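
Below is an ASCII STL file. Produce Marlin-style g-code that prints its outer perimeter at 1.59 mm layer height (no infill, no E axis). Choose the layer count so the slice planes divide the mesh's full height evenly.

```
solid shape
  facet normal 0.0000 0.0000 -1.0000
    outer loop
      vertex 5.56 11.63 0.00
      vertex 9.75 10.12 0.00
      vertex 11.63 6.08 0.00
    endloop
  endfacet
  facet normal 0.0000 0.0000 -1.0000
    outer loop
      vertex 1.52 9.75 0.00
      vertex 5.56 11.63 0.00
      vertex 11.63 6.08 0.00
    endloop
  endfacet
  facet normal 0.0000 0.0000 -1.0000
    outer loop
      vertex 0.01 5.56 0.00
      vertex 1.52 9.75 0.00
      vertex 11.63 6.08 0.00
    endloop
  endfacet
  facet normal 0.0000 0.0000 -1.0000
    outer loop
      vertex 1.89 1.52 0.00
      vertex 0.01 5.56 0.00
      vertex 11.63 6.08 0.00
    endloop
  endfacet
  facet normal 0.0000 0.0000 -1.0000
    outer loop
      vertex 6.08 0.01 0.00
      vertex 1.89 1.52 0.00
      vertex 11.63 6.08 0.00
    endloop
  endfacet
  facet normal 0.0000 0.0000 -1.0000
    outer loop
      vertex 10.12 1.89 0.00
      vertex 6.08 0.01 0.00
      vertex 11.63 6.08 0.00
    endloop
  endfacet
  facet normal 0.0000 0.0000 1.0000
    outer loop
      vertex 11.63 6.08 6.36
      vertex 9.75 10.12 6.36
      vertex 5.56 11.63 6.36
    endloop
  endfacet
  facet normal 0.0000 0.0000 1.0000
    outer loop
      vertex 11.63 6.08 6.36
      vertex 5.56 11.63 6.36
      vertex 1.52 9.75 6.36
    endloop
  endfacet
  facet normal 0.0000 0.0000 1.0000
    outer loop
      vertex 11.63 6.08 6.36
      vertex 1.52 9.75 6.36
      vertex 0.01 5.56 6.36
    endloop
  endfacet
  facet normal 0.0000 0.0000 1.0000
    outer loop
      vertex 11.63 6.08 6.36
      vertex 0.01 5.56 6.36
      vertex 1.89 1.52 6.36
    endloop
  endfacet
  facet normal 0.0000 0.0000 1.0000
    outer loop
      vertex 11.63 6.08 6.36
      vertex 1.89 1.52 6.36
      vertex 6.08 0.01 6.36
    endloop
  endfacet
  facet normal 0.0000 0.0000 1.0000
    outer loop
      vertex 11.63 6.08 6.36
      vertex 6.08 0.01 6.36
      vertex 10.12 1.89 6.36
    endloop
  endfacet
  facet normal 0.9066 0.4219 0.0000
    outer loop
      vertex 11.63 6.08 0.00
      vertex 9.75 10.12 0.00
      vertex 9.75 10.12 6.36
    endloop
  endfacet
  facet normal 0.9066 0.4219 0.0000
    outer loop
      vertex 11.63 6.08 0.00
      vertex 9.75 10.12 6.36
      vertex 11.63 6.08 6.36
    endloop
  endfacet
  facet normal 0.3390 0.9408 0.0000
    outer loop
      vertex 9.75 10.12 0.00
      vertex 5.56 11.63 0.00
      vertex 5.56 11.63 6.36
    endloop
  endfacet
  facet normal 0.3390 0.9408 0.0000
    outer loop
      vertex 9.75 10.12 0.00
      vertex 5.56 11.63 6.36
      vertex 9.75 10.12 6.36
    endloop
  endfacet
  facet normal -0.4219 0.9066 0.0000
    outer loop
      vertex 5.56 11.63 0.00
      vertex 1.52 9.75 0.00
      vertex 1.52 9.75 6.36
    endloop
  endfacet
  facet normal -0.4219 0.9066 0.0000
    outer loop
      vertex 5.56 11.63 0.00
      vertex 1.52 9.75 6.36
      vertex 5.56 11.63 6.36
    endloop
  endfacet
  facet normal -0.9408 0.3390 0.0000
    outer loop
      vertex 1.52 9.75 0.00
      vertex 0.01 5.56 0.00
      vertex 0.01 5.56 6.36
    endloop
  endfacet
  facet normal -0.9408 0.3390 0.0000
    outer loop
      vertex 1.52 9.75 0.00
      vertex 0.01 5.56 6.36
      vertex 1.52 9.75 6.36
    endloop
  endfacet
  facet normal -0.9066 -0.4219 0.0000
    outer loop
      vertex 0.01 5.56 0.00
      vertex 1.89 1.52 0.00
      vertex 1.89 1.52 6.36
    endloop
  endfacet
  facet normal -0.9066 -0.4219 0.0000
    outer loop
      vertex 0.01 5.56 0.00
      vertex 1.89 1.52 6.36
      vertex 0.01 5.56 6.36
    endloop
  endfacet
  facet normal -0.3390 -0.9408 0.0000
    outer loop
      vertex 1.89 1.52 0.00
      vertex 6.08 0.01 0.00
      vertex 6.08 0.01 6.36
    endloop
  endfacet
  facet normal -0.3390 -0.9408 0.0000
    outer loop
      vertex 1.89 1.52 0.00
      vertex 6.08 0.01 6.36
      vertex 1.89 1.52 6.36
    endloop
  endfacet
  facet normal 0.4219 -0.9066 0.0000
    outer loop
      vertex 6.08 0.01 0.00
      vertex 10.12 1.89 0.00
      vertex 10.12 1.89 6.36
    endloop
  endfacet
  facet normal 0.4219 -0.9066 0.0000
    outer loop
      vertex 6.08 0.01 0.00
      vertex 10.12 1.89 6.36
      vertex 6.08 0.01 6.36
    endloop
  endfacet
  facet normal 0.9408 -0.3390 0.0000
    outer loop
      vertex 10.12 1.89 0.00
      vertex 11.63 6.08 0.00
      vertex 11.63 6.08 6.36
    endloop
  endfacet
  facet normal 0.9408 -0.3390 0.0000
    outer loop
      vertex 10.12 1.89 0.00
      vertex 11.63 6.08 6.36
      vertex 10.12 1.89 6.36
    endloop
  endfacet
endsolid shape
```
; perimeter-only toolpath
G21 ; units = mm
G90 ; absolute positioning
G28 ; home
; layer 1
G0 Z1.59
G0 X11.63 Y6.08
G1 X9.75 Y10.12
G1 X5.56 Y11.63
G1 X1.52 Y9.75
G1 X0.01 Y5.56
G1 X1.89 Y1.52
G1 X6.08 Y0.01
G1 X10.12 Y1.89
G1 X11.63 Y6.08
; layer 2
G0 Z3.18
G0 X11.63 Y6.08
G1 X9.75 Y10.12
G1 X5.56 Y11.63
G1 X1.52 Y9.75
G1 X0.01 Y5.56
G1 X1.89 Y1.52
G1 X6.08 Y0.01
G1 X10.12 Y1.89
G1 X11.63 Y6.08
; layer 3
G0 Z4.77
G0 X11.63 Y6.08
G1 X9.75 Y10.12
G1 X5.56 Y11.63
G1 X1.52 Y9.75
G1 X0.01 Y5.56
G1 X1.89 Y1.52
G1 X6.08 Y0.01
G1 X10.12 Y1.89
G1 X11.63 Y6.08
; layer 4
G0 Z6.36
G0 X11.63 Y6.08
G1 X9.75 Y10.12
G1 X5.56 Y11.63
G1 X1.52 Y9.75
G1 X0.01 Y5.56
G1 X1.89 Y1.52
G1 X6.08 Y0.01
G1 X10.12 Y1.89
G1 X11.63 Y6.08
M2 ; end

The solid is a regular 8-sided prism (a cylinder approximated with 8 flat sides), circumscribed radius ≈ 5.82 mm, height ≈ 6.36 mm. Slicing at Δz = 1.59 mm — 4 equal slices spanning the solid's height, so layer i sits at z = i·h/4 — gives 4 non-empty perimeters. Each is a 8-segment closed polygon; G0 lifts to the layer z and rapids to the start vertex, then G1 traces the edges.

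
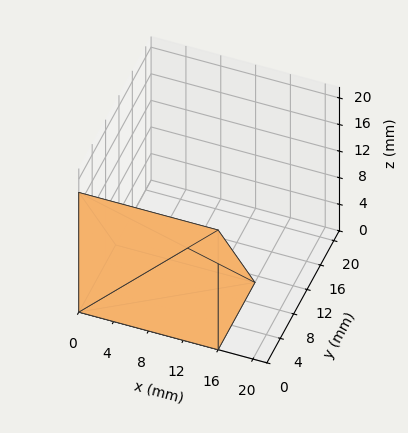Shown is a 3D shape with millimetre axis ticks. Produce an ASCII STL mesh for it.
Reading the render: the shape is a wedge (ramp): 16 × 11 mm base, rising to 18 mm along the y=0 edge and sloping linearly to z=0 at y=11 (dimensions read to the nearest mm from the axis ticks). For the STL, each face is triangulated and given an outward normal.

solid part
  facet normal 0.0000 0.0000 -1.0000
    outer loop
      vertex 16.00 11.00 0.00
      vertex 16.00 0.00 0.00
      vertex 0.00 0.00 0.00
    endloop
  endfacet
  facet normal 0.0000 0.0000 -1.0000
    outer loop
      vertex 0.00 11.00 0.00
      vertex 16.00 11.00 0.00
      vertex 0.00 0.00 0.00
    endloop
  endfacet
  facet normal 0.0000 -1.0000 0.0000
    outer loop
      vertex 0.00 0.00 0.00
      vertex 16.00 0.00 0.00
      vertex 16.00 0.00 18.00
    endloop
  endfacet
  facet normal 0.0000 -1.0000 0.0000
    outer loop
      vertex 0.00 0.00 0.00
      vertex 16.00 0.00 18.00
      vertex 0.00 0.00 18.00
    endloop
  endfacet
  facet normal 0.0000 0.8533 0.5215
    outer loop
      vertex 0.00 0.00 18.00
      vertex 16.00 0.00 18.00
      vertex 16.00 11.00 0.00
    endloop
  endfacet
  facet normal 0.0000 0.8533 0.5215
    outer loop
      vertex 0.00 0.00 18.00
      vertex 16.00 11.00 0.00
      vertex 0.00 11.00 0.00
    endloop
  endfacet
  facet normal -1.0000 0.0000 0.0000
    outer loop
      vertex 0.00 0.00 18.00
      vertex 0.00 11.00 0.00
      vertex 0.00 0.00 0.00
    endloop
  endfacet
  facet normal 1.0000 0.0000 0.0000
    outer loop
      vertex 16.00 0.00 0.00
      vertex 16.00 11.00 0.00
      vertex 16.00 0.00 18.00
    endloop
  endfacet
endsolid part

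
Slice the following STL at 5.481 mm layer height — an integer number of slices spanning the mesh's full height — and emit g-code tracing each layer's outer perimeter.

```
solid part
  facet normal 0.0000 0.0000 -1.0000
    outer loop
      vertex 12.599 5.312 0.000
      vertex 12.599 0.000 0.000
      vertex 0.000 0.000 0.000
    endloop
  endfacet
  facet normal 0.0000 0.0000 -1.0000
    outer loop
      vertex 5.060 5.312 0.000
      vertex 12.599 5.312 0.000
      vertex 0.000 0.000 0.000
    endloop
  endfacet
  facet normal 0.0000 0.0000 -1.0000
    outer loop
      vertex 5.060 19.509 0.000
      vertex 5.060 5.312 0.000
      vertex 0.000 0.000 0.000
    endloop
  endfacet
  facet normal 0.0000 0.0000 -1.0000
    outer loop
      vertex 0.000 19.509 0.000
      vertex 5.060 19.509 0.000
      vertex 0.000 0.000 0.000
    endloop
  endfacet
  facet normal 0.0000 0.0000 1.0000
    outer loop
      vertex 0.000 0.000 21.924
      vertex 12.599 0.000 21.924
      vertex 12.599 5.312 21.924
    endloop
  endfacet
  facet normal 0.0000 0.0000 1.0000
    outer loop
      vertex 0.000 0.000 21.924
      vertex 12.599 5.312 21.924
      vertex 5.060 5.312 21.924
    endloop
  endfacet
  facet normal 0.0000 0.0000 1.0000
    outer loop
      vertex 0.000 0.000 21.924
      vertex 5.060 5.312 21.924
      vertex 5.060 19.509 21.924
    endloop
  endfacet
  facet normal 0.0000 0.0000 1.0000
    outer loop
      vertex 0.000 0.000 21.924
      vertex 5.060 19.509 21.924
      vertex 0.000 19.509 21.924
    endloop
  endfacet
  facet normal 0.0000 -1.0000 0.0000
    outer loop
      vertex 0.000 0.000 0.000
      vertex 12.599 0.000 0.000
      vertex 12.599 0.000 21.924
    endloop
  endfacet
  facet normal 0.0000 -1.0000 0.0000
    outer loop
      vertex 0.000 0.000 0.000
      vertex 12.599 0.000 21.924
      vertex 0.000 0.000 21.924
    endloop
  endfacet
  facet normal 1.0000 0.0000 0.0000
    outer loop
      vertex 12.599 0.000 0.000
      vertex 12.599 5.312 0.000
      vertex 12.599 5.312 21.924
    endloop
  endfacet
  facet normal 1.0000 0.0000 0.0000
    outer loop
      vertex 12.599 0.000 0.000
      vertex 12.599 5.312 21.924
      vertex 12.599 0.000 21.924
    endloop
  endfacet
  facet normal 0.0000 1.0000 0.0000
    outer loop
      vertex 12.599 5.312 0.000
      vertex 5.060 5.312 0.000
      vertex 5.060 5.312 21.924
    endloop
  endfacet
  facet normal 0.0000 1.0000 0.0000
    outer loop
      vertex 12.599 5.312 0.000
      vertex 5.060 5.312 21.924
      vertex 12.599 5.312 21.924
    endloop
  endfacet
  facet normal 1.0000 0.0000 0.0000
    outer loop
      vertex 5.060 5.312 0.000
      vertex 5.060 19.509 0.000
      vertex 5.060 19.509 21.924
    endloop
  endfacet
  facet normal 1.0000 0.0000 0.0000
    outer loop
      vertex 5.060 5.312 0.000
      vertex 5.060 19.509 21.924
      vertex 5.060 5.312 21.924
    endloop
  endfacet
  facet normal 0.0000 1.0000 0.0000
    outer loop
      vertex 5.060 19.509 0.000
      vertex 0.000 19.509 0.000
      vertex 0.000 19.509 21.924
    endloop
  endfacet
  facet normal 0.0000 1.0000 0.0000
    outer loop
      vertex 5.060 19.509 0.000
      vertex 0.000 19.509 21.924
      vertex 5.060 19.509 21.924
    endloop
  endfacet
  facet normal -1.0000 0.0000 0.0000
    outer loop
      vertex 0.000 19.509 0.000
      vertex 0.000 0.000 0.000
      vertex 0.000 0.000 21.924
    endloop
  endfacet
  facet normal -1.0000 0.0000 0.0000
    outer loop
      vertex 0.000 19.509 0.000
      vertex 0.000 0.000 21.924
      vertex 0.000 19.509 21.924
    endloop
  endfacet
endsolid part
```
; perimeter-only toolpath
G21 ; units = mm
G90 ; absolute positioning
G28 ; home
; layer 1
G0 Z5.481
G0 X0.000 Y0.000
G1 X12.599 Y0.000
G1 X12.599 Y5.312
G1 X5.060 Y5.312
G1 X5.060 Y19.509
G1 X0.000 Y19.509
G1 X0.000 Y0.000
; layer 2
G0 Z10.962
G0 X0.000 Y0.000
G1 X12.599 Y0.000
G1 X12.599 Y5.312
G1 X5.060 Y5.312
G1 X5.060 Y19.509
G1 X0.000 Y19.509
G1 X0.000 Y0.000
; layer 3
G0 Z16.443
G0 X0.000 Y0.000
G1 X12.599 Y0.000
G1 X12.599 Y5.312
G1 X5.060 Y5.312
G1 X5.060 Y19.509
G1 X0.000 Y19.509
G1 X0.000 Y0.000
; layer 4
G0 Z21.924
G0 X0.000 Y0.000
G1 X12.599 Y0.000
G1 X12.599 Y5.312
G1 X5.060 Y5.312
G1 X5.060 Y19.509
G1 X0.000 Y19.509
G1 X0.000 Y0.000
M2 ; end

The solid is an L-shaped prism: outer 12.6 × 19.5 mm, arm thicknesses ≈ 5.31 mm (horizontal) and 5.06 mm (vertical), extruded 21.9 mm in z. Slicing at Δz = 5.481 mm — 4 equal slices spanning the solid's height, so layer i sits at z = i·h/4 — gives 4 non-empty perimeters. Each is a 6-segment closed polygon; G0 lifts to the layer z and rapids to the start vertex, then G1 traces the edges.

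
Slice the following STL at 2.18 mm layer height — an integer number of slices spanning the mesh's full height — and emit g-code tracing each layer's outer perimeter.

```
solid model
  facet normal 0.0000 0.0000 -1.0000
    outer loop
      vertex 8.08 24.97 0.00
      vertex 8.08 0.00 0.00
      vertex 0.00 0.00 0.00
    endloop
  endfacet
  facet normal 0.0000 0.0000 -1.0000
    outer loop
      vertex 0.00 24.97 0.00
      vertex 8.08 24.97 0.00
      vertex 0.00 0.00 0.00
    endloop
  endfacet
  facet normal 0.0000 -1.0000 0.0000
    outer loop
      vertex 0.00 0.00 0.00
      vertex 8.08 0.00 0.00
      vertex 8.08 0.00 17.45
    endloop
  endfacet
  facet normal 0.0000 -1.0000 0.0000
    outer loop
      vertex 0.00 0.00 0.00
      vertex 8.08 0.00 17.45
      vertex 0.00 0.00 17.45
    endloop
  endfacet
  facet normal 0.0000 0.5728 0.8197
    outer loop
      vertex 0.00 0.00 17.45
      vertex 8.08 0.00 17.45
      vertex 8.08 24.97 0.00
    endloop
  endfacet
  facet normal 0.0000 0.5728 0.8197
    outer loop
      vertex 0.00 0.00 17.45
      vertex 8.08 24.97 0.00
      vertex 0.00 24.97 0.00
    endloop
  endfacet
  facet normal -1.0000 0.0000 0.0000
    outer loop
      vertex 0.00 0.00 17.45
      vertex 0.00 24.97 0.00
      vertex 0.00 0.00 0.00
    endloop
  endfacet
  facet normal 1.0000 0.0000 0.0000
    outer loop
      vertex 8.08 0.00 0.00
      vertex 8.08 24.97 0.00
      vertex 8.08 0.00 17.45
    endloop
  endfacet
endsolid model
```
; perimeter-only toolpath
G21 ; units = mm
G90 ; absolute positioning
G28 ; home
; layer 1
G0 Z2.18
G0 X0.00 Y0.00
G1 X8.08 Y0.00
G1 X8.08 Y21.85
G1 X0.00 Y21.85
G1 X0.00 Y0.00
; layer 2
G0 Z4.36
G0 X0.00 Y0.00
G1 X8.08 Y0.00
G1 X8.08 Y18.73
G1 X0.00 Y18.73
G1 X0.00 Y0.00
; layer 3
G0 Z6.54
G0 X0.00 Y0.00
G1 X8.08 Y0.00
G1 X8.08 Y15.61
G1 X0.00 Y15.61
G1 X0.00 Y0.00
; layer 4
G0 Z8.72
G0 X0.00 Y0.00
G1 X8.08 Y0.00
G1 X8.08 Y12.48
G1 X0.00 Y12.48
G1 X0.00 Y0.00
; layer 5
G0 Z10.91
G0 X0.00 Y0.00
G1 X8.08 Y0.00
G1 X8.08 Y9.36
G1 X0.00 Y9.36
G1 X0.00 Y0.00
; layer 6
G0 Z13.09
G0 X0.00 Y0.00
G1 X8.08 Y0.00
G1 X8.08 Y6.24
G1 X0.00 Y6.24
G1 X0.00 Y0.00
; layer 7
G0 Z15.27
G0 X0.00 Y0.00
G1 X8.08 Y0.00
G1 X8.08 Y3.12
G1 X0.00 Y3.12
G1 X0.00 Y0.00
M2 ; end

The solid is a wedge (ramp): 8.08 × 25 mm base, rising to 17.4 mm along the y=0 edge and sloping linearly to z=0 at y=25. Slicing at Δz = 2.18 mm — 8 equal slices spanning the solid's height, so layer i sits at z = i·h/8 — gives 7 non-empty perimeters. Each is a 4-segment closed polygon; G0 lifts to the layer z and rapids to the start vertex, then G1 traces the edges. The cross-section shrinks linearly with z (the slice at the apex is degenerate and omitted).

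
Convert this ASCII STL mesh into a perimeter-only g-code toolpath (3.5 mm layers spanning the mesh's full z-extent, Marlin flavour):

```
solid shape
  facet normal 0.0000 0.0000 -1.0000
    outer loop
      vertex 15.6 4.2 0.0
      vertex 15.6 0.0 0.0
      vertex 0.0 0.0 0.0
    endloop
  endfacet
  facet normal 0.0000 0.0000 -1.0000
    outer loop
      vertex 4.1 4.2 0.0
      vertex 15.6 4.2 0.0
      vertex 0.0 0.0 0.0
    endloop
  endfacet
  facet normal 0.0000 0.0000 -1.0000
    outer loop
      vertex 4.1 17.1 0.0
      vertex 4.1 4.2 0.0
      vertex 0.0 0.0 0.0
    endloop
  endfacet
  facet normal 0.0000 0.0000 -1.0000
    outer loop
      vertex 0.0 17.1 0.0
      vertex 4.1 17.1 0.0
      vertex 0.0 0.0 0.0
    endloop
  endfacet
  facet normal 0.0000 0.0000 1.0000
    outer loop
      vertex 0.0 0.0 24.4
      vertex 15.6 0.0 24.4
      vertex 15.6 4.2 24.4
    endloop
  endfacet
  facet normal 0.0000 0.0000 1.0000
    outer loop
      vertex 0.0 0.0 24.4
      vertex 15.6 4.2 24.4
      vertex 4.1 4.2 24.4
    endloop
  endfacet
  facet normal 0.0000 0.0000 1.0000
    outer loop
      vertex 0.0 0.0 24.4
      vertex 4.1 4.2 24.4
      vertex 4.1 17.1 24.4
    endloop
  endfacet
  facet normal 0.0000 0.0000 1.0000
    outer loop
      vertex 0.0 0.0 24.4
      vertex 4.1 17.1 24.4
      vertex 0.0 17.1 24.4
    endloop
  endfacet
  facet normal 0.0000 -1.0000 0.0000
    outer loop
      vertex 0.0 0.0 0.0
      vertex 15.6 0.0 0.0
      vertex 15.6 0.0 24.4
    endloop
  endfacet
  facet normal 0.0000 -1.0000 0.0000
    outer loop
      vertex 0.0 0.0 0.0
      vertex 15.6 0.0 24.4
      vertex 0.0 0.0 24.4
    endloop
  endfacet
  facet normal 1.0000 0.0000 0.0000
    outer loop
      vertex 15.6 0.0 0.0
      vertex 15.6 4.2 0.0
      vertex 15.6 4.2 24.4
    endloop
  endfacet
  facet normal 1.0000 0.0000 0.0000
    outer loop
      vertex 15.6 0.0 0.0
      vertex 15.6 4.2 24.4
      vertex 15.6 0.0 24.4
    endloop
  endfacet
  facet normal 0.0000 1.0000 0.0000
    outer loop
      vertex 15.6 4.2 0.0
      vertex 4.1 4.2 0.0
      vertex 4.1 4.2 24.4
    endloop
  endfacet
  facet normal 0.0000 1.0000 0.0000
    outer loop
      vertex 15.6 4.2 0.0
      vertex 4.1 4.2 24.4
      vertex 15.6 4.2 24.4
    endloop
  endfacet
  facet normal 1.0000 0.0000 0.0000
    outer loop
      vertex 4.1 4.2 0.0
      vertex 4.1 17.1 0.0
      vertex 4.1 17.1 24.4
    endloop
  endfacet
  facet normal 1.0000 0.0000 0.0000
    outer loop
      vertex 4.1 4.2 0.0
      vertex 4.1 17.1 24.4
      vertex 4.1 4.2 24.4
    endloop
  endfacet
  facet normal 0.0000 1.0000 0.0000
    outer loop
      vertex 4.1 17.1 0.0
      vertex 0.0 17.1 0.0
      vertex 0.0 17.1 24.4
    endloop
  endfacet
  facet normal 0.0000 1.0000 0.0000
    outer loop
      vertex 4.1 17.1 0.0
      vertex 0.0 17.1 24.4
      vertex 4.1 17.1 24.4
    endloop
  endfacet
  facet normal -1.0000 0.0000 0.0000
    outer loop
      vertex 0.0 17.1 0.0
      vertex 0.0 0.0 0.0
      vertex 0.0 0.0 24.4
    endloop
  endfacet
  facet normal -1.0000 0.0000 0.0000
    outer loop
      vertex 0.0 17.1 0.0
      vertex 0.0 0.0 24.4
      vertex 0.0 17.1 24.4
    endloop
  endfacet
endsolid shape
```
; perimeter-only toolpath
G21 ; units = mm
G90 ; absolute positioning
G28 ; home
; layer 1
G0 Z3.5
G0 X0.0 Y0.0
G1 X15.6 Y0.0
G1 X15.6 Y4.2
G1 X4.1 Y4.2
G1 X4.1 Y17.1
G1 X0.0 Y17.1
G1 X0.0 Y0.0
; layer 2
G0 Z7.0
G0 X0.0 Y0.0
G1 X15.6 Y0.0
G1 X15.6 Y4.2
G1 X4.1 Y4.2
G1 X4.1 Y17.1
G1 X0.0 Y17.1
G1 X0.0 Y0.0
; layer 3
G0 Z10.5
G0 X0.0 Y0.0
G1 X15.6 Y0.0
G1 X15.6 Y4.2
G1 X4.1 Y4.2
G1 X4.1 Y17.1
G1 X0.0 Y17.1
G1 X0.0 Y0.0
; layer 4
G0 Z13.9
G0 X0.0 Y0.0
G1 X15.6 Y0.0
G1 X15.6 Y4.2
G1 X4.1 Y4.2
G1 X4.1 Y17.1
G1 X0.0 Y17.1
G1 X0.0 Y0.0
; layer 5
G0 Z17.4
G0 X0.0 Y0.0
G1 X15.6 Y0.0
G1 X15.6 Y4.2
G1 X4.1 Y4.2
G1 X4.1 Y17.1
G1 X0.0 Y17.1
G1 X0.0 Y0.0
; layer 6
G0 Z20.9
G0 X0.0 Y0.0
G1 X15.6 Y0.0
G1 X15.6 Y4.2
G1 X4.1 Y4.2
G1 X4.1 Y17.1
G1 X0.0 Y17.1
G1 X0.0 Y0.0
; layer 7
G0 Z24.4
G0 X0.0 Y0.0
G1 X15.6 Y0.0
G1 X15.6 Y4.2
G1 X4.1 Y4.2
G1 X4.1 Y17.1
G1 X0.0 Y17.1
G1 X0.0 Y0.0
M2 ; end

The solid is an L-shaped prism: outer 15.6 × 17.1 mm, arm thicknesses ≈ 4.2 mm (horizontal) and 4.1 mm (vertical), extruded 24.4 mm in z. Slicing at Δz = 3.5 mm — 7 equal slices spanning the solid's height, so layer i sits at z = i·h/7 — gives 7 non-empty perimeters. Each is a 6-segment closed polygon; G0 lifts to the layer z and rapids to the start vertex, then G1 traces the edges.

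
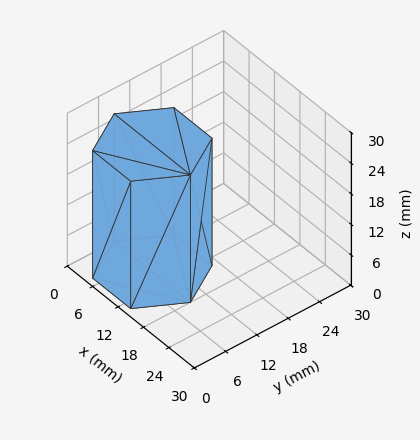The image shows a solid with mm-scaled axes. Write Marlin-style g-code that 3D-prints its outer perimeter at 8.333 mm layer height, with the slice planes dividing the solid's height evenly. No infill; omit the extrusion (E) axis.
Reading the render: the shape is a regular 6-sided prism (a cylinder approximated with 6 flat sides), circumscribed radius ≈ 9 mm, height ≈ 25 mm (dimensions read to the nearest mm from the axis ticks). For the g-code, the solid's height is divided into equal slices at the stated Δz and each level perimeter traced with G1 moves after a G0 lift.

; perimeter-only toolpath
G21 ; units = mm
G90 ; absolute positioning
G28 ; home
; layer 1
G0 Z8.333
G0 X18.000 Y9.000
G1 X13.500 Y16.794
G1 X4.500 Y16.794
G1 X0.000 Y9.000
G1 X4.500 Y1.206
G1 X13.500 Y1.206
G1 X18.000 Y9.000
; layer 2
G0 Z16.667
G0 X18.000 Y9.000
G1 X13.500 Y16.794
G1 X4.500 Y16.794
G1 X0.000 Y9.000
G1 X4.500 Y1.206
G1 X13.500 Y1.206
G1 X18.000 Y9.000
; layer 3
G0 Z25.000
G0 X18.000 Y9.000
G1 X13.500 Y16.794
G1 X4.500 Y16.794
G1 X0.000 Y9.000
G1 X4.500 Y1.206
G1 X13.500 Y1.206
G1 X18.000 Y9.000
M2 ; end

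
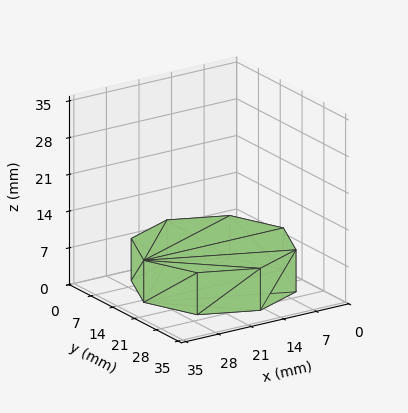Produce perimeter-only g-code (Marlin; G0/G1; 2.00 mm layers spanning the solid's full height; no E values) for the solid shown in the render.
Reading the render: the shape is a regular 8-sided prism (a cylinder approximated with 8 flat sides), circumscribed radius ≈ 15 mm, height ≈ 8 mm (dimensions read to the nearest mm from the axis ticks). For the g-code, the solid's height is divided into equal slices at the stated Δz and each level perimeter traced with G1 moves after a G0 lift.

; perimeter-only toolpath
G21 ; units = mm
G90 ; absolute positioning
G28 ; home
; layer 1
G0 Z2.00
G0 X30.00 Y15.00
G1 X25.61 Y25.61
G1 X15.00 Y30.00
G1 X4.39 Y25.61
G1 X0.00 Y15.00
G1 X4.39 Y4.39
G1 X15.00 Y0.00
G1 X25.61 Y4.39
G1 X30.00 Y15.00
; layer 2
G0 Z4.00
G0 X30.00 Y15.00
G1 X25.61 Y25.61
G1 X15.00 Y30.00
G1 X4.39 Y25.61
G1 X0.00 Y15.00
G1 X4.39 Y4.39
G1 X15.00 Y0.00
G1 X25.61 Y4.39
G1 X30.00 Y15.00
; layer 3
G0 Z6.00
G0 X30.00 Y15.00
G1 X25.61 Y25.61
G1 X15.00 Y30.00
G1 X4.39 Y25.61
G1 X0.00 Y15.00
G1 X4.39 Y4.39
G1 X15.00 Y0.00
G1 X25.61 Y4.39
G1 X30.00 Y15.00
; layer 4
G0 Z8.00
G0 X30.00 Y15.00
G1 X25.61 Y25.61
G1 X15.00 Y30.00
G1 X4.39 Y25.61
G1 X0.00 Y15.00
G1 X4.39 Y4.39
G1 X15.00 Y0.00
G1 X25.61 Y4.39
G1 X30.00 Y15.00
M2 ; end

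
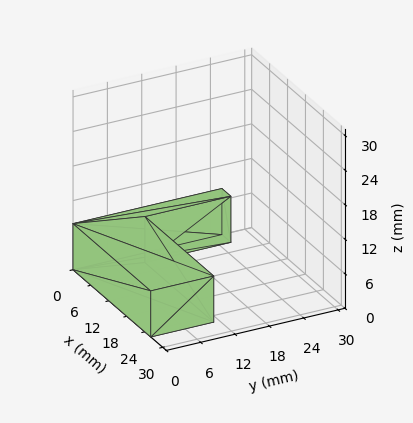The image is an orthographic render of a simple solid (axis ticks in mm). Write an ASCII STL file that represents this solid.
Reading the render: the shape is an L-shaped prism: outer 26 × 26 mm, arm thicknesses ≈ 11 mm (horizontal) and 3 mm (vertical), extruded 8 mm in z (dimensions read to the nearest mm from the axis ticks). For the STL, each face is triangulated and given an outward normal.

solid part
  facet normal 0.0000 0.0000 -1.0000
    outer loop
      vertex 26.0 11.0 0.0
      vertex 26.0 0.0 0.0
      vertex 0.0 0.0 0.0
    endloop
  endfacet
  facet normal 0.0000 0.0000 -1.0000
    outer loop
      vertex 3.0 11.0 0.0
      vertex 26.0 11.0 0.0
      vertex 0.0 0.0 0.0
    endloop
  endfacet
  facet normal 0.0000 0.0000 -1.0000
    outer loop
      vertex 3.0 26.0 0.0
      vertex 3.0 11.0 0.0
      vertex 0.0 0.0 0.0
    endloop
  endfacet
  facet normal 0.0000 0.0000 -1.0000
    outer loop
      vertex 0.0 26.0 0.0
      vertex 3.0 26.0 0.0
      vertex 0.0 0.0 0.0
    endloop
  endfacet
  facet normal 0.0000 0.0000 1.0000
    outer loop
      vertex 0.0 0.0 8.0
      vertex 26.0 0.0 8.0
      vertex 26.0 11.0 8.0
    endloop
  endfacet
  facet normal 0.0000 0.0000 1.0000
    outer loop
      vertex 0.0 0.0 8.0
      vertex 26.0 11.0 8.0
      vertex 3.0 11.0 8.0
    endloop
  endfacet
  facet normal 0.0000 0.0000 1.0000
    outer loop
      vertex 0.0 0.0 8.0
      vertex 3.0 11.0 8.0
      vertex 3.0 26.0 8.0
    endloop
  endfacet
  facet normal 0.0000 0.0000 1.0000
    outer loop
      vertex 0.0 0.0 8.0
      vertex 3.0 26.0 8.0
      vertex 0.0 26.0 8.0
    endloop
  endfacet
  facet normal 0.0000 -1.0000 0.0000
    outer loop
      vertex 0.0 0.0 0.0
      vertex 26.0 0.0 0.0
      vertex 26.0 0.0 8.0
    endloop
  endfacet
  facet normal 0.0000 -1.0000 0.0000
    outer loop
      vertex 0.0 0.0 0.0
      vertex 26.0 0.0 8.0
      vertex 0.0 0.0 8.0
    endloop
  endfacet
  facet normal 1.0000 0.0000 0.0000
    outer loop
      vertex 26.0 0.0 0.0
      vertex 26.0 11.0 0.0
      vertex 26.0 11.0 8.0
    endloop
  endfacet
  facet normal 1.0000 0.0000 0.0000
    outer loop
      vertex 26.0 0.0 0.0
      vertex 26.0 11.0 8.0
      vertex 26.0 0.0 8.0
    endloop
  endfacet
  facet normal 0.0000 1.0000 0.0000
    outer loop
      vertex 26.0 11.0 0.0
      vertex 3.0 11.0 0.0
      vertex 3.0 11.0 8.0
    endloop
  endfacet
  facet normal 0.0000 1.0000 0.0000
    outer loop
      vertex 26.0 11.0 0.0
      vertex 3.0 11.0 8.0
      vertex 26.0 11.0 8.0
    endloop
  endfacet
  facet normal 1.0000 0.0000 0.0000
    outer loop
      vertex 3.0 11.0 0.0
      vertex 3.0 26.0 0.0
      vertex 3.0 26.0 8.0
    endloop
  endfacet
  facet normal 1.0000 0.0000 0.0000
    outer loop
      vertex 3.0 11.0 0.0
      vertex 3.0 26.0 8.0
      vertex 3.0 11.0 8.0
    endloop
  endfacet
  facet normal 0.0000 1.0000 0.0000
    outer loop
      vertex 3.0 26.0 0.0
      vertex 0.0 26.0 0.0
      vertex 0.0 26.0 8.0
    endloop
  endfacet
  facet normal 0.0000 1.0000 0.0000
    outer loop
      vertex 3.0 26.0 0.0
      vertex 0.0 26.0 8.0
      vertex 3.0 26.0 8.0
    endloop
  endfacet
  facet normal -1.0000 0.0000 0.0000
    outer loop
      vertex 0.0 26.0 0.0
      vertex 0.0 0.0 0.0
      vertex 0.0 0.0 8.0
    endloop
  endfacet
  facet normal -1.0000 0.0000 0.0000
    outer loop
      vertex 0.0 26.0 0.0
      vertex 0.0 0.0 8.0
      vertex 0.0 26.0 8.0
    endloop
  endfacet
endsolid part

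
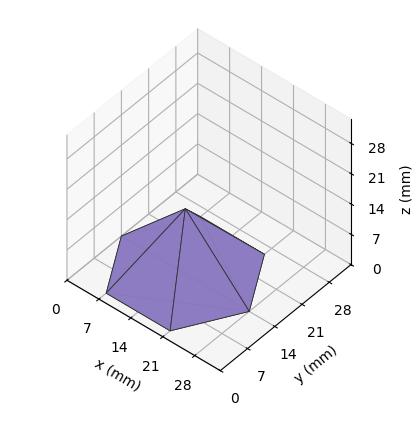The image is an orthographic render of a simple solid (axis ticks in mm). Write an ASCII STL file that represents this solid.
Reading the render: the shape is a regular 6-sided pyramid, base circumscribed radius ≈ 14 mm, apex at z ≈ 15 mm (dimensions read to the nearest mm from the axis ticks). For the STL, each face is triangulated and given an outward normal.

solid part
  facet normal 0.0000 0.0000 -1.0000
    outer loop
      vertex 7.00 26.12 0.00
      vertex 21.00 26.12 0.00
      vertex 28.00 14.00 0.00
    endloop
  endfacet
  facet normal 0.0000 0.0000 -1.0000
    outer loop
      vertex 0.00 14.00 0.00
      vertex 7.00 26.12 0.00
      vertex 28.00 14.00 0.00
    endloop
  endfacet
  facet normal 0.0000 0.0000 -1.0000
    outer loop
      vertex 7.00 1.88 0.00
      vertex 0.00 14.00 0.00
      vertex 28.00 14.00 0.00
    endloop
  endfacet
  facet normal 0.0000 0.0000 -1.0000
    outer loop
      vertex 21.00 1.88 0.00
      vertex 7.00 1.88 0.00
      vertex 28.00 14.00 0.00
    endloop
  endfacet
  facet normal 0.6735 0.3890 0.6286
    outer loop
      vertex 28.00 14.00 0.00
      vertex 21.00 26.12 0.00
      vertex 14.00 14.00 15.00
    endloop
  endfacet
  facet normal 0.0000 0.7778 0.6285
    outer loop
      vertex 21.00 26.12 0.00
      vertex 7.00 26.12 0.00
      vertex 14.00 14.00 15.00
    endloop
  endfacet
  facet normal -0.6735 0.3890 0.6286
    outer loop
      vertex 7.00 26.12 0.00
      vertex 0.00 14.00 0.00
      vertex 14.00 14.00 15.00
    endloop
  endfacet
  facet normal -0.6735 -0.3890 0.6286
    outer loop
      vertex 0.00 14.00 0.00
      vertex 7.00 1.88 0.00
      vertex 14.00 14.00 15.00
    endloop
  endfacet
  facet normal 0.0000 -0.7778 0.6285
    outer loop
      vertex 7.00 1.88 0.00
      vertex 21.00 1.88 0.00
      vertex 14.00 14.00 15.00
    endloop
  endfacet
  facet normal 0.6735 -0.3890 0.6286
    outer loop
      vertex 21.00 1.88 0.00
      vertex 28.00 14.00 0.00
      vertex 14.00 14.00 15.00
    endloop
  endfacet
endsolid part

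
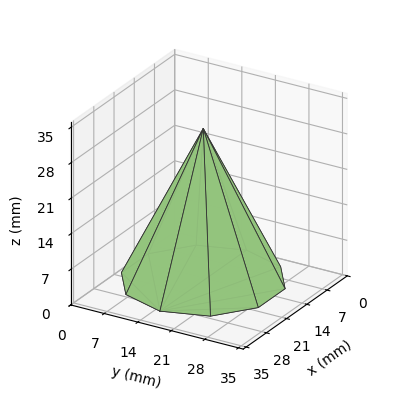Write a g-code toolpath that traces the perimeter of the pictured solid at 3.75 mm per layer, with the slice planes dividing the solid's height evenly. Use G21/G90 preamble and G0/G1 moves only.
Reading the render: the shape is a regular 10-sided pyramid, base circumscribed radius ≈ 15 mm, apex at z ≈ 30 mm (dimensions read to the nearest mm from the axis ticks). For the g-code, the solid's height is divided into equal slices at the stated Δz and each level perimeter traced with G1 moves after a G0 lift.

; perimeter-only toolpath
G21 ; units = mm
G90 ; absolute positioning
G28 ; home
; layer 1
G0 Z3.75
G0 X28.12 Y15.00
G1 X25.62 Y22.72
G1 X19.06 Y27.49
G1 X10.94 Y27.49
G1 X4.38 Y22.72
G1 X1.88 Y15.00
G1 X4.38 Y7.28
G1 X10.94 Y2.51
G1 X19.06 Y2.51
G1 X25.62 Y7.28
G1 X28.12 Y15.00
; layer 2
G0 Z7.50
G0 X26.25 Y15.00
G1 X24.11 Y21.62
G1 X18.48 Y25.70
G1 X11.52 Y25.70
G1 X5.89 Y21.62
G1 X3.75 Y15.00
G1 X5.89 Y8.38
G1 X11.52 Y4.30
G1 X18.48 Y4.30
G1 X24.11 Y8.38
G1 X26.25 Y15.00
; layer 3
G0 Z11.25
G0 X24.38 Y15.00
G1 X22.59 Y20.51
G1 X17.90 Y23.92
G1 X12.10 Y23.92
G1 X7.41 Y20.51
G1 X5.62 Y15.00
G1 X7.41 Y9.49
G1 X12.10 Y6.08
G1 X17.90 Y6.08
G1 X22.59 Y9.49
G1 X24.38 Y15.00
; layer 4
G0 Z15.00
G0 X22.50 Y15.00
G1 X21.07 Y19.41
G1 X17.32 Y22.13
G1 X12.68 Y22.13
G1 X8.93 Y19.41
G1 X7.50 Y15.00
G1 X8.93 Y10.59
G1 X12.68 Y7.87
G1 X17.32 Y7.87
G1 X21.07 Y10.59
G1 X22.50 Y15.00
; layer 5
G0 Z18.75
G0 X20.62 Y15.00
G1 X19.55 Y18.31
G1 X16.74 Y20.35
G1 X13.26 Y20.35
G1 X10.45 Y18.31
G1 X9.38 Y15.00
G1 X10.45 Y11.69
G1 X13.26 Y9.65
G1 X16.74 Y9.65
G1 X19.55 Y11.69
G1 X20.62 Y15.00
; layer 6
G0 Z22.50
G0 X18.75 Y15.00
G1 X18.04 Y17.20
G1 X16.16 Y18.57
G1 X13.84 Y18.57
G1 X11.96 Y17.20
G1 X11.25 Y15.00
G1 X11.96 Y12.79
G1 X13.84 Y11.43
G1 X16.16 Y11.43
G1 X18.04 Y12.79
G1 X18.75 Y15.00
; layer 7
G0 Z26.25
G0 X16.88 Y15.00
G1 X16.52 Y16.10
G1 X15.58 Y16.78
G1 X14.42 Y16.78
G1 X13.48 Y16.10
G1 X13.12 Y15.00
G1 X13.48 Y13.90
G1 X14.42 Y13.22
G1 X15.58 Y13.22
G1 X16.52 Y13.90
G1 X16.88 Y15.00
M2 ; end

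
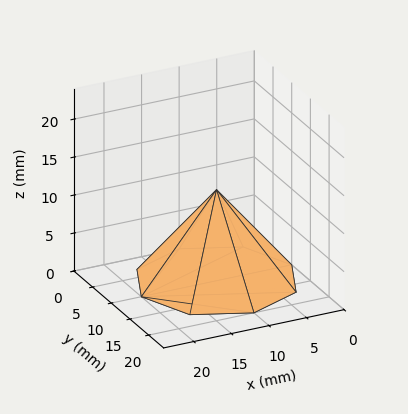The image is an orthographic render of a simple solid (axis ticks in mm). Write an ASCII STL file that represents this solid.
Reading the render: the shape is a regular 8-sided pyramid, base circumscribed radius ≈ 10 mm, apex at z ≈ 12 mm (dimensions read to the nearest mm from the axis ticks). For the STL, each face is triangulated and given an outward normal.

solid part
  facet normal 0.0000 0.0000 -1.0000
    outer loop
      vertex 10.00 20.00 0.00
      vertex 17.07 17.07 0.00
      vertex 20.00 10.00 0.00
    endloop
  endfacet
  facet normal 0.0000 0.0000 -1.0000
    outer loop
      vertex 2.93 17.07 0.00
      vertex 10.00 20.00 0.00
      vertex 20.00 10.00 0.00
    endloop
  endfacet
  facet normal 0.0000 0.0000 -1.0000
    outer loop
      vertex 0.00 10.00 0.00
      vertex 2.93 17.07 0.00
      vertex 20.00 10.00 0.00
    endloop
  endfacet
  facet normal 0.0000 0.0000 -1.0000
    outer loop
      vertex 2.93 2.93 0.00
      vertex 0.00 10.00 0.00
      vertex 20.00 10.00 0.00
    endloop
  endfacet
  facet normal 0.0000 0.0000 -1.0000
    outer loop
      vertex 10.00 0.00 0.00
      vertex 2.93 2.93 0.00
      vertex 20.00 10.00 0.00
    endloop
  endfacet
  facet normal 0.0000 0.0000 -1.0000
    outer loop
      vertex 17.07 2.93 0.00
      vertex 10.00 0.00 0.00
      vertex 20.00 10.00 0.00
    endloop
  endfacet
  facet normal 0.7320 0.3034 0.6100
    outer loop
      vertex 20.00 10.00 0.00
      vertex 17.07 17.07 0.00
      vertex 10.00 10.00 12.00
    endloop
  endfacet
  facet normal 0.3034 0.7320 0.6100
    outer loop
      vertex 17.07 17.07 0.00
      vertex 10.00 20.00 0.00
      vertex 10.00 10.00 12.00
    endloop
  endfacet
  facet normal -0.3034 0.7320 0.6100
    outer loop
      vertex 10.00 20.00 0.00
      vertex 2.93 17.07 0.00
      vertex 10.00 10.00 12.00
    endloop
  endfacet
  facet normal -0.7320 0.3034 0.6100
    outer loop
      vertex 2.93 17.07 0.00
      vertex 0.00 10.00 0.00
      vertex 10.00 10.00 12.00
    endloop
  endfacet
  facet normal -0.7320 -0.3034 0.6100
    outer loop
      vertex 0.00 10.00 0.00
      vertex 2.93 2.93 0.00
      vertex 10.00 10.00 12.00
    endloop
  endfacet
  facet normal -0.3034 -0.7320 0.6100
    outer loop
      vertex 2.93 2.93 0.00
      vertex 10.00 0.00 0.00
      vertex 10.00 10.00 12.00
    endloop
  endfacet
  facet normal 0.3034 -0.7320 0.6100
    outer loop
      vertex 10.00 0.00 0.00
      vertex 17.07 2.93 0.00
      vertex 10.00 10.00 12.00
    endloop
  endfacet
  facet normal 0.7320 -0.3034 0.6100
    outer loop
      vertex 17.07 2.93 0.00
      vertex 20.00 10.00 0.00
      vertex 10.00 10.00 12.00
    endloop
  endfacet
endsolid part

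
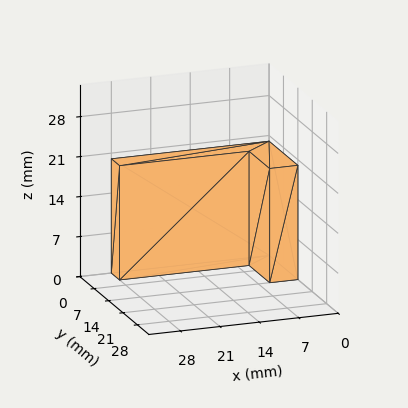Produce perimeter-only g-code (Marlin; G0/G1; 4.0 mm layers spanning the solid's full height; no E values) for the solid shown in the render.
Reading the render: the shape is an L-shaped prism: outer 28 × 14 mm, arm thicknesses ≈ 4 mm (horizontal) and 5 mm (vertical), extruded 20 mm in z (dimensions read to the nearest mm from the axis ticks). For the g-code, the solid's height is divided into equal slices at the stated Δz and each level perimeter traced with G1 moves after a G0 lift.

; perimeter-only toolpath
G21 ; units = mm
G90 ; absolute positioning
G28 ; home
; layer 1
G0 Z4.0
G0 X0.0 Y0.0
G1 X28.0 Y0.0
G1 X28.0 Y4.0
G1 X5.0 Y4.0
G1 X5.0 Y14.0
G1 X0.0 Y14.0
G1 X0.0 Y0.0
; layer 2
G0 Z8.0
G0 X0.0 Y0.0
G1 X28.0 Y0.0
G1 X28.0 Y4.0
G1 X5.0 Y4.0
G1 X5.0 Y14.0
G1 X0.0 Y14.0
G1 X0.0 Y0.0
; layer 3
G0 Z12.0
G0 X0.0 Y0.0
G1 X28.0 Y0.0
G1 X28.0 Y4.0
G1 X5.0 Y4.0
G1 X5.0 Y14.0
G1 X0.0 Y14.0
G1 X0.0 Y0.0
; layer 4
G0 Z16.0
G0 X0.0 Y0.0
G1 X28.0 Y0.0
G1 X28.0 Y4.0
G1 X5.0 Y4.0
G1 X5.0 Y14.0
G1 X0.0 Y14.0
G1 X0.0 Y0.0
; layer 5
G0 Z20.0
G0 X0.0 Y0.0
G1 X28.0 Y0.0
G1 X28.0 Y4.0
G1 X5.0 Y4.0
G1 X5.0 Y14.0
G1 X0.0 Y14.0
G1 X0.0 Y0.0
M2 ; end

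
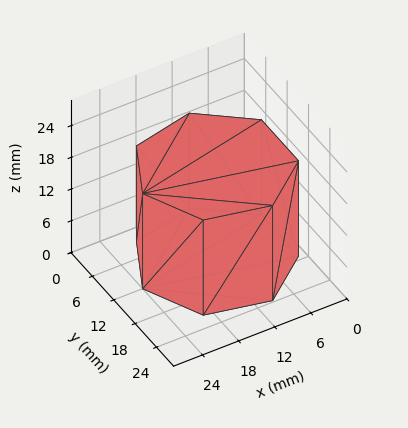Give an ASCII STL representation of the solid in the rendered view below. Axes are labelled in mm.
Reading the render: the shape is a regular 7-sided prism (a cylinder approximated with 7 flat sides), circumscribed radius ≈ 12 mm, height ≈ 18 mm (dimensions read to the nearest mm from the axis ticks). For the STL, each face is triangulated and given an outward normal.

solid part
  facet normal 0.0000 0.0000 -1.0000
    outer loop
      vertex 9.330 23.699 0.000
      vertex 19.482 21.382 0.000
      vertex 24.000 12.000 0.000
    endloop
  endfacet
  facet normal 0.0000 0.0000 -1.0000
    outer loop
      vertex 1.188 17.207 0.000
      vertex 9.330 23.699 0.000
      vertex 24.000 12.000 0.000
    endloop
  endfacet
  facet normal 0.0000 0.0000 -1.0000
    outer loop
      vertex 1.188 6.793 0.000
      vertex 1.188 17.207 0.000
      vertex 24.000 12.000 0.000
    endloop
  endfacet
  facet normal 0.0000 0.0000 -1.0000
    outer loop
      vertex 9.330 0.301 0.000
      vertex 1.188 6.793 0.000
      vertex 24.000 12.000 0.000
    endloop
  endfacet
  facet normal 0.0000 0.0000 -1.0000
    outer loop
      vertex 19.482 2.618 0.000
      vertex 9.330 0.301 0.000
      vertex 24.000 12.000 0.000
    endloop
  endfacet
  facet normal 0.0000 0.0000 1.0000
    outer loop
      vertex 24.000 12.000 18.000
      vertex 19.482 21.382 18.000
      vertex 9.330 23.699 18.000
    endloop
  endfacet
  facet normal 0.0000 0.0000 1.0000
    outer loop
      vertex 24.000 12.000 18.000
      vertex 9.330 23.699 18.000
      vertex 1.188 17.207 18.000
    endloop
  endfacet
  facet normal 0.0000 0.0000 1.0000
    outer loop
      vertex 24.000 12.000 18.000
      vertex 1.188 17.207 18.000
      vertex 1.188 6.793 18.000
    endloop
  endfacet
  facet normal 0.0000 0.0000 1.0000
    outer loop
      vertex 24.000 12.000 18.000
      vertex 1.188 6.793 18.000
      vertex 9.330 0.301 18.000
    endloop
  endfacet
  facet normal 0.0000 0.0000 1.0000
    outer loop
      vertex 24.000 12.000 18.000
      vertex 9.330 0.301 18.000
      vertex 19.482 2.618 18.000
    endloop
  endfacet
  facet normal 0.9010 0.4339 0.0000
    outer loop
      vertex 24.000 12.000 0.000
      vertex 19.482 21.382 0.000
      vertex 19.482 21.382 18.000
    endloop
  endfacet
  facet normal 0.9010 0.4339 0.0000
    outer loop
      vertex 24.000 12.000 0.000
      vertex 19.482 21.382 18.000
      vertex 24.000 12.000 18.000
    endloop
  endfacet
  facet normal 0.2225 0.9749 0.0000
    outer loop
      vertex 19.482 21.382 0.000
      vertex 9.330 23.699 0.000
      vertex 9.330 23.699 18.000
    endloop
  endfacet
  facet normal 0.2225 0.9749 0.0000
    outer loop
      vertex 19.482 21.382 0.000
      vertex 9.330 23.699 18.000
      vertex 19.482 21.382 18.000
    endloop
  endfacet
  facet normal -0.6234 0.7819 0.0000
    outer loop
      vertex 9.330 23.699 0.000
      vertex 1.188 17.207 0.000
      vertex 1.188 17.207 18.000
    endloop
  endfacet
  facet normal -0.6234 0.7819 0.0000
    outer loop
      vertex 9.330 23.699 0.000
      vertex 1.188 17.207 18.000
      vertex 9.330 23.699 18.000
    endloop
  endfacet
  facet normal -1.0000 0.0000 0.0000
    outer loop
      vertex 1.188 17.207 0.000
      vertex 1.188 6.793 0.000
      vertex 1.188 6.793 18.000
    endloop
  endfacet
  facet normal -1.0000 0.0000 0.0000
    outer loop
      vertex 1.188 17.207 0.000
      vertex 1.188 6.793 18.000
      vertex 1.188 17.207 18.000
    endloop
  endfacet
  facet normal -0.6234 -0.7819 0.0000
    outer loop
      vertex 1.188 6.793 0.000
      vertex 9.330 0.301 0.000
      vertex 9.330 0.301 18.000
    endloop
  endfacet
  facet normal -0.6234 -0.7819 0.0000
    outer loop
      vertex 1.188 6.793 0.000
      vertex 9.330 0.301 18.000
      vertex 1.188 6.793 18.000
    endloop
  endfacet
  facet normal 0.2225 -0.9749 0.0000
    outer loop
      vertex 9.330 0.301 0.000
      vertex 19.482 2.618 0.000
      vertex 19.482 2.618 18.000
    endloop
  endfacet
  facet normal 0.2225 -0.9749 0.0000
    outer loop
      vertex 9.330 0.301 0.000
      vertex 19.482 2.618 18.000
      vertex 9.330 0.301 18.000
    endloop
  endfacet
  facet normal 0.9010 -0.4339 0.0000
    outer loop
      vertex 19.482 2.618 0.000
      vertex 24.000 12.000 0.000
      vertex 24.000 12.000 18.000
    endloop
  endfacet
  facet normal 0.9010 -0.4339 0.0000
    outer loop
      vertex 19.482 2.618 0.000
      vertex 24.000 12.000 18.000
      vertex 19.482 2.618 18.000
    endloop
  endfacet
endsolid part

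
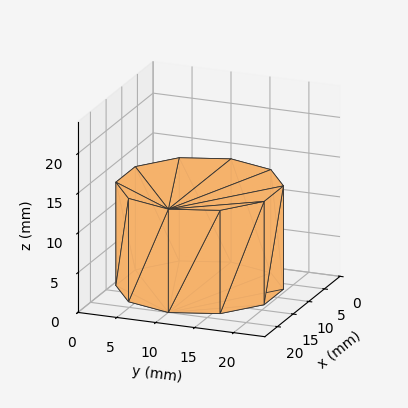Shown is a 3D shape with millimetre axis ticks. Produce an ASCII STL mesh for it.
Reading the render: the shape is a regular 10-sided prism (a cylinder approximated with 10 flat sides), circumscribed radius ≈ 10 mm, height ≈ 13 mm (dimensions read to the nearest mm from the axis ticks). For the STL, each face is triangulated and given an outward normal.

solid part
  facet normal 0.0000 0.0000 -1.0000
    outer loop
      vertex 13.09 19.51 0.00
      vertex 18.09 15.88 0.00
      vertex 20.00 10.00 0.00
    endloop
  endfacet
  facet normal 0.0000 0.0000 -1.0000
    outer loop
      vertex 6.91 19.51 0.00
      vertex 13.09 19.51 0.00
      vertex 20.00 10.00 0.00
    endloop
  endfacet
  facet normal 0.0000 0.0000 -1.0000
    outer loop
      vertex 1.91 15.88 0.00
      vertex 6.91 19.51 0.00
      vertex 20.00 10.00 0.00
    endloop
  endfacet
  facet normal 0.0000 0.0000 -1.0000
    outer loop
      vertex 0.00 10.00 0.00
      vertex 1.91 15.88 0.00
      vertex 20.00 10.00 0.00
    endloop
  endfacet
  facet normal 0.0000 0.0000 -1.0000
    outer loop
      vertex 1.91 4.12 0.00
      vertex 0.00 10.00 0.00
      vertex 20.00 10.00 0.00
    endloop
  endfacet
  facet normal 0.0000 0.0000 -1.0000
    outer loop
      vertex 6.91 0.49 0.00
      vertex 1.91 4.12 0.00
      vertex 20.00 10.00 0.00
    endloop
  endfacet
  facet normal 0.0000 0.0000 -1.0000
    outer loop
      vertex 13.09 0.49 0.00
      vertex 6.91 0.49 0.00
      vertex 20.00 10.00 0.00
    endloop
  endfacet
  facet normal 0.0000 0.0000 -1.0000
    outer loop
      vertex 18.09 4.12 0.00
      vertex 13.09 0.49 0.00
      vertex 20.00 10.00 0.00
    endloop
  endfacet
  facet normal 0.0000 0.0000 1.0000
    outer loop
      vertex 20.00 10.00 13.00
      vertex 18.09 15.88 13.00
      vertex 13.09 19.51 13.00
    endloop
  endfacet
  facet normal 0.0000 0.0000 1.0000
    outer loop
      vertex 20.00 10.00 13.00
      vertex 13.09 19.51 13.00
      vertex 6.91 19.51 13.00
    endloop
  endfacet
  facet normal 0.0000 0.0000 1.0000
    outer loop
      vertex 20.00 10.00 13.00
      vertex 6.91 19.51 13.00
      vertex 1.91 15.88 13.00
    endloop
  endfacet
  facet normal 0.0000 0.0000 1.0000
    outer loop
      vertex 20.00 10.00 13.00
      vertex 1.91 15.88 13.00
      vertex 0.00 10.00 13.00
    endloop
  endfacet
  facet normal 0.0000 0.0000 1.0000
    outer loop
      vertex 20.00 10.00 13.00
      vertex 0.00 10.00 13.00
      vertex 1.91 4.12 13.00
    endloop
  endfacet
  facet normal 0.0000 0.0000 1.0000
    outer loop
      vertex 20.00 10.00 13.00
      vertex 1.91 4.12 13.00
      vertex 6.91 0.49 13.00
    endloop
  endfacet
  facet normal 0.0000 0.0000 1.0000
    outer loop
      vertex 20.00 10.00 13.00
      vertex 6.91 0.49 13.00
      vertex 13.09 0.49 13.00
    endloop
  endfacet
  facet normal 0.0000 0.0000 1.0000
    outer loop
      vertex 20.00 10.00 13.00
      vertex 13.09 0.49 13.00
      vertex 18.09 4.12 13.00
    endloop
  endfacet
  facet normal 0.9511 0.3089 0.0000
    outer loop
      vertex 20.00 10.00 0.00
      vertex 18.09 15.88 0.00
      vertex 18.09 15.88 13.00
    endloop
  endfacet
  facet normal 0.9511 0.3089 0.0000
    outer loop
      vertex 20.00 10.00 0.00
      vertex 18.09 15.88 13.00
      vertex 20.00 10.00 13.00
    endloop
  endfacet
  facet normal 0.5875 0.8092 0.0000
    outer loop
      vertex 18.09 15.88 0.00
      vertex 13.09 19.51 0.00
      vertex 13.09 19.51 13.00
    endloop
  endfacet
  facet normal 0.5875 0.8092 0.0000
    outer loop
      vertex 18.09 15.88 0.00
      vertex 13.09 19.51 13.00
      vertex 18.09 15.88 13.00
    endloop
  endfacet
  facet normal 0.0000 1.0000 0.0000
    outer loop
      vertex 13.09 19.51 0.00
      vertex 6.91 19.51 0.00
      vertex 6.91 19.51 13.00
    endloop
  endfacet
  facet normal 0.0000 1.0000 0.0000
    outer loop
      vertex 13.09 19.51 0.00
      vertex 6.91 19.51 13.00
      vertex 13.09 19.51 13.00
    endloop
  endfacet
  facet normal -0.5875 0.8092 0.0000
    outer loop
      vertex 6.91 19.51 0.00
      vertex 1.91 15.88 0.00
      vertex 1.91 15.88 13.00
    endloop
  endfacet
  facet normal -0.5875 0.8092 0.0000
    outer loop
      vertex 6.91 19.51 0.00
      vertex 1.91 15.88 13.00
      vertex 6.91 19.51 13.00
    endloop
  endfacet
  facet normal -0.9511 0.3089 0.0000
    outer loop
      vertex 1.91 15.88 0.00
      vertex 0.00 10.00 0.00
      vertex 0.00 10.00 13.00
    endloop
  endfacet
  facet normal -0.9511 0.3089 0.0000
    outer loop
      vertex 1.91 15.88 0.00
      vertex 0.00 10.00 13.00
      vertex 1.91 15.88 13.00
    endloop
  endfacet
  facet normal -0.9511 -0.3089 0.0000
    outer loop
      vertex 0.00 10.00 0.00
      vertex 1.91 4.12 0.00
      vertex 1.91 4.12 13.00
    endloop
  endfacet
  facet normal -0.9511 -0.3089 0.0000
    outer loop
      vertex 0.00 10.00 0.00
      vertex 1.91 4.12 13.00
      vertex 0.00 10.00 13.00
    endloop
  endfacet
  facet normal -0.5875 -0.8092 0.0000
    outer loop
      vertex 1.91 4.12 0.00
      vertex 6.91 0.49 0.00
      vertex 6.91 0.49 13.00
    endloop
  endfacet
  facet normal -0.5875 -0.8092 0.0000
    outer loop
      vertex 1.91 4.12 0.00
      vertex 6.91 0.49 13.00
      vertex 1.91 4.12 13.00
    endloop
  endfacet
  facet normal 0.0000 -1.0000 0.0000
    outer loop
      vertex 6.91 0.49 0.00
      vertex 13.09 0.49 0.00
      vertex 13.09 0.49 13.00
    endloop
  endfacet
  facet normal 0.0000 -1.0000 0.0000
    outer loop
      vertex 6.91 0.49 0.00
      vertex 13.09 0.49 13.00
      vertex 6.91 0.49 13.00
    endloop
  endfacet
  facet normal 0.5875 -0.8092 0.0000
    outer loop
      vertex 13.09 0.49 0.00
      vertex 18.09 4.12 0.00
      vertex 18.09 4.12 13.00
    endloop
  endfacet
  facet normal 0.5875 -0.8092 0.0000
    outer loop
      vertex 13.09 0.49 0.00
      vertex 18.09 4.12 13.00
      vertex 13.09 0.49 13.00
    endloop
  endfacet
  facet normal 0.9511 -0.3089 0.0000
    outer loop
      vertex 18.09 4.12 0.00
      vertex 20.00 10.00 0.00
      vertex 20.00 10.00 13.00
    endloop
  endfacet
  facet normal 0.9511 -0.3089 0.0000
    outer loop
      vertex 18.09 4.12 0.00
      vertex 20.00 10.00 13.00
      vertex 18.09 4.12 13.00
    endloop
  endfacet
endsolid part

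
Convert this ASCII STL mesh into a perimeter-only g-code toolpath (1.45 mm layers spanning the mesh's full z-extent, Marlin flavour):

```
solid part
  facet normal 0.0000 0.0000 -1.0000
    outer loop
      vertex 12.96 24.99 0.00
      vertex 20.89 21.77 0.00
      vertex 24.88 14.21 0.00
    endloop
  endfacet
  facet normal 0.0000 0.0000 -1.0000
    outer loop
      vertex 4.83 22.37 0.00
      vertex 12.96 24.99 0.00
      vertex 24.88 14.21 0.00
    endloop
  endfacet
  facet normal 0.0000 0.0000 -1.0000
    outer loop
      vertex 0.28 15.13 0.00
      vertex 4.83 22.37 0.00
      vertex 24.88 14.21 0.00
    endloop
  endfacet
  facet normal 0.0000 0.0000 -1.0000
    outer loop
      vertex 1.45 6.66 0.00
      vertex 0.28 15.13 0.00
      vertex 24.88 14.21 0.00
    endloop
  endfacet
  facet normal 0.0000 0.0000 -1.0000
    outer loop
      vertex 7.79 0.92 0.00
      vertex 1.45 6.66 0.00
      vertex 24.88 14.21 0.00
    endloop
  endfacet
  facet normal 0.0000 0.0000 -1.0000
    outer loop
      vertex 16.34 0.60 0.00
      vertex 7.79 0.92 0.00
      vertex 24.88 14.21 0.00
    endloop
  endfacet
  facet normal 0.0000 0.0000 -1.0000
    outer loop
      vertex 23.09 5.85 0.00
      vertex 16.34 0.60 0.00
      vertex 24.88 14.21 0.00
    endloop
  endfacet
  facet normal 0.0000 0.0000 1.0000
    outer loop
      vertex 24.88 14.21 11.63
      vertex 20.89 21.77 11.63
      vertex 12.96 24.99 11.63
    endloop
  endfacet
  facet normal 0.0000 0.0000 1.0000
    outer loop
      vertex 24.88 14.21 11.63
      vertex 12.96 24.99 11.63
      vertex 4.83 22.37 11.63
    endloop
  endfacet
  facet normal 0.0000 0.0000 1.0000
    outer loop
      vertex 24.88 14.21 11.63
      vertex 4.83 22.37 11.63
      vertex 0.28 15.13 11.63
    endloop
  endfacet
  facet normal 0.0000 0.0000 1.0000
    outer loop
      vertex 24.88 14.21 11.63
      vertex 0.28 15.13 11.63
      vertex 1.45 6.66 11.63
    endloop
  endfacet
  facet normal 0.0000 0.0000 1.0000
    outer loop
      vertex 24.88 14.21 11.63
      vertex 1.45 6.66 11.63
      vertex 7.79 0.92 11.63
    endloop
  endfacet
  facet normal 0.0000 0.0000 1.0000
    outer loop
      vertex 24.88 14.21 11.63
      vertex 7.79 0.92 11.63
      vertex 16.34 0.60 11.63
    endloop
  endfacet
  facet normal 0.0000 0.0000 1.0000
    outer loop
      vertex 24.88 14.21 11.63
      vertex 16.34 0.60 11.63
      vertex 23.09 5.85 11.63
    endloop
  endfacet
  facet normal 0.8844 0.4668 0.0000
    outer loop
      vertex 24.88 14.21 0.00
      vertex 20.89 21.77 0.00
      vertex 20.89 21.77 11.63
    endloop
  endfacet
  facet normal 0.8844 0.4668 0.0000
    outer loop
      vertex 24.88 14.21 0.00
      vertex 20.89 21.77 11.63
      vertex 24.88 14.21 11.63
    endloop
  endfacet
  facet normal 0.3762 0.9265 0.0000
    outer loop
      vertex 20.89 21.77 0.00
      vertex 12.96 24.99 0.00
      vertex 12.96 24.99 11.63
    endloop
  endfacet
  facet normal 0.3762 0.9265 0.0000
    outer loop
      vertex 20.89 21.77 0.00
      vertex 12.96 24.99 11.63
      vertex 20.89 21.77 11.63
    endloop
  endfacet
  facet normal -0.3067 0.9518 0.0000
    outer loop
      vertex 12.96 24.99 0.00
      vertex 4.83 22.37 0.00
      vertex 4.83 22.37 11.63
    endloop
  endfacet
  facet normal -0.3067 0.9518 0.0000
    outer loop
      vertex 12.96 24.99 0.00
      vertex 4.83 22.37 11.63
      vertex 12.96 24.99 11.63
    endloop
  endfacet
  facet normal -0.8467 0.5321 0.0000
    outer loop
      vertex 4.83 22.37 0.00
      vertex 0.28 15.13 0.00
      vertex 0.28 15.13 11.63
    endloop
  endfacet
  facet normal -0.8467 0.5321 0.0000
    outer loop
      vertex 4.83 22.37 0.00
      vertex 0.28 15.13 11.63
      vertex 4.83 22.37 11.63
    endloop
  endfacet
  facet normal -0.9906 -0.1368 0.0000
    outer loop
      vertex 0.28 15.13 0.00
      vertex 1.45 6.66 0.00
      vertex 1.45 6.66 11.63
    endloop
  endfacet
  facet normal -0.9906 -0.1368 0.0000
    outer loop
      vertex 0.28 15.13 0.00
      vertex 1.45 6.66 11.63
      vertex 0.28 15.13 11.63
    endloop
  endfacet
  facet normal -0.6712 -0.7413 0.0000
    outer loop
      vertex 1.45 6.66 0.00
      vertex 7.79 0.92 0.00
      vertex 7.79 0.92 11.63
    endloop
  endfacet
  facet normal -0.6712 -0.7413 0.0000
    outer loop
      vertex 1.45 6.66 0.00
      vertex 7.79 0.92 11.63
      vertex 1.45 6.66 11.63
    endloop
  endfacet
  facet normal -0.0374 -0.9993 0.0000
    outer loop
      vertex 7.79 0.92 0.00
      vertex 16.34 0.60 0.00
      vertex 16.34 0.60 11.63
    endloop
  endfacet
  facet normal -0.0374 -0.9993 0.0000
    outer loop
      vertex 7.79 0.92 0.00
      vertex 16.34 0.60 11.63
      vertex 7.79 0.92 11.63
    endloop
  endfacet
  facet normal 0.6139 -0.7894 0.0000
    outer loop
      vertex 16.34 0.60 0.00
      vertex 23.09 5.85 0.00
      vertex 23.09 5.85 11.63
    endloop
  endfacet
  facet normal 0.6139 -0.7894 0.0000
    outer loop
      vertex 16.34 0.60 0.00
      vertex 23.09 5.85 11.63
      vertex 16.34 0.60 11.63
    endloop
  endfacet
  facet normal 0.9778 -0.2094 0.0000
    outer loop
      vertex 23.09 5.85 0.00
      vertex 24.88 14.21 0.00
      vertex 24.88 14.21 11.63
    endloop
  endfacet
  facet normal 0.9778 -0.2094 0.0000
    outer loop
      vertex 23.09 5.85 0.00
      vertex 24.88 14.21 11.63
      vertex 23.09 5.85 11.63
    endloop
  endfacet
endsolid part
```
; perimeter-only toolpath
G21 ; units = mm
G90 ; absolute positioning
G28 ; home
; layer 1
G0 Z1.45
G0 X24.88 Y14.21
G1 X20.89 Y21.77
G1 X12.96 Y24.99
G1 X4.83 Y22.37
G1 X0.28 Y15.13
G1 X1.45 Y6.66
G1 X7.79 Y0.92
G1 X16.34 Y0.60
G1 X23.09 Y5.85
G1 X24.88 Y14.21
; layer 2
G0 Z2.91
G0 X24.88 Y14.21
G1 X20.89 Y21.77
G1 X12.96 Y24.99
G1 X4.83 Y22.37
G1 X0.28 Y15.13
G1 X1.45 Y6.66
G1 X7.79 Y0.92
G1 X16.34 Y0.60
G1 X23.09 Y5.85
G1 X24.88 Y14.21
; layer 3
G0 Z4.36
G0 X24.88 Y14.21
G1 X20.89 Y21.77
G1 X12.96 Y24.99
G1 X4.83 Y22.37
G1 X0.28 Y15.13
G1 X1.45 Y6.66
G1 X7.79 Y0.92
G1 X16.34 Y0.60
G1 X23.09 Y5.85
G1 X24.88 Y14.21
; layer 4
G0 Z5.82
G0 X24.88 Y14.21
G1 X20.89 Y21.77
G1 X12.96 Y24.99
G1 X4.83 Y22.37
G1 X0.28 Y15.13
G1 X1.45 Y6.66
G1 X7.79 Y0.92
G1 X16.34 Y0.60
G1 X23.09 Y5.85
G1 X24.88 Y14.21
; layer 5
G0 Z7.27
G0 X24.88 Y14.21
G1 X20.89 Y21.77
G1 X12.96 Y24.99
G1 X4.83 Y22.37
G1 X0.28 Y15.13
G1 X1.45 Y6.66
G1 X7.79 Y0.92
G1 X16.34 Y0.60
G1 X23.09 Y5.85
G1 X24.88 Y14.21
; layer 6
G0 Z8.72
G0 X24.88 Y14.21
G1 X20.89 Y21.77
G1 X12.96 Y24.99
G1 X4.83 Y22.37
G1 X0.28 Y15.13
G1 X1.45 Y6.66
G1 X7.79 Y0.92
G1 X16.34 Y0.60
G1 X23.09 Y5.85
G1 X24.88 Y14.21
; layer 7
G0 Z10.18
G0 X24.88 Y14.21
G1 X20.89 Y21.77
G1 X12.96 Y24.99
G1 X4.83 Y22.37
G1 X0.28 Y15.13
G1 X1.45 Y6.66
G1 X7.79 Y0.92
G1 X16.34 Y0.60
G1 X23.09 Y5.85
G1 X24.88 Y14.21
; layer 8
G0 Z11.63
G0 X24.88 Y14.21
G1 X20.89 Y21.77
G1 X12.96 Y24.99
G1 X4.83 Y22.37
G1 X0.28 Y15.13
G1 X1.45 Y6.66
G1 X7.79 Y0.92
G1 X16.34 Y0.60
G1 X23.09 Y5.85
G1 X24.88 Y14.21
M2 ; end

The solid is a regular 9-sided prism (a cylinder approximated with 9 flat sides), circumscribed radius ≈ 12.5 mm, height ≈ 11.6 mm. Slicing at Δz = 1.45 mm — 8 equal slices spanning the solid's height, so layer i sits at z = i·h/8 — gives 8 non-empty perimeters. Each is a 9-segment closed polygon; G0 lifts to the layer z and rapids to the start vertex, then G1 traces the edges.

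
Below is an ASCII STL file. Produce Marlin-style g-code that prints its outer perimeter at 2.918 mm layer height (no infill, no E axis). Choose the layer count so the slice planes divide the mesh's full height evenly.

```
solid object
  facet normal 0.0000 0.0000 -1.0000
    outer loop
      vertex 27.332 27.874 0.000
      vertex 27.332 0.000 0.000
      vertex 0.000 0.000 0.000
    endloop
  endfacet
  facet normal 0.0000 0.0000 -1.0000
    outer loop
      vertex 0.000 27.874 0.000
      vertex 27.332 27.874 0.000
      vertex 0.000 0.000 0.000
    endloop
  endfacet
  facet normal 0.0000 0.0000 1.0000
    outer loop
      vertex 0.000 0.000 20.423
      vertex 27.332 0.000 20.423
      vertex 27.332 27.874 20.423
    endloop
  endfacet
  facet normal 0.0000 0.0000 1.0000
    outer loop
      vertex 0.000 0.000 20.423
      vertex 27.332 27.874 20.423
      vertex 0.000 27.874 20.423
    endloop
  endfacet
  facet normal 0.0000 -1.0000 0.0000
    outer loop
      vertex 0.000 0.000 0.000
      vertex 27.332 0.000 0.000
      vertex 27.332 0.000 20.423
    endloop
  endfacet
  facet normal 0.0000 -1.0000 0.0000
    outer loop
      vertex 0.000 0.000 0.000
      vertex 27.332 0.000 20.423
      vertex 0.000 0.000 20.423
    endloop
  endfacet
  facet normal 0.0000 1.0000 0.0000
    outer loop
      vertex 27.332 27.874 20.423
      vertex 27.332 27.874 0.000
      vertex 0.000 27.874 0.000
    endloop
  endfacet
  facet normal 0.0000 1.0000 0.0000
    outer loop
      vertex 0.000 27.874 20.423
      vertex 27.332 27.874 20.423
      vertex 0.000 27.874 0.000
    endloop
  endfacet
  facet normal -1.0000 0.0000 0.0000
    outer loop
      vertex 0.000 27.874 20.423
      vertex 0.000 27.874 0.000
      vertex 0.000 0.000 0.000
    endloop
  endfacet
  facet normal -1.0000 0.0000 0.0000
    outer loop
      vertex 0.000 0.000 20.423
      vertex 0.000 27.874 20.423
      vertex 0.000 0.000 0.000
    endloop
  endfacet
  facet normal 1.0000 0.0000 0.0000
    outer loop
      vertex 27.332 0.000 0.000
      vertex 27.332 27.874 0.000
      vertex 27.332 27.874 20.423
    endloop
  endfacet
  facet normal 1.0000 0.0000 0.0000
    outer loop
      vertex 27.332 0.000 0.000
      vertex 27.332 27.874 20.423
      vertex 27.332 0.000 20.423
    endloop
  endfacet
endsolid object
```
; perimeter-only toolpath
G21 ; units = mm
G90 ; absolute positioning
G28 ; home
; layer 1
G0 Z2.918
G0 X0.000 Y0.000
G1 X27.332 Y0.000
G1 X27.332 Y27.874
G1 X0.000 Y27.874
G1 X0.000 Y0.000
; layer 2
G0 Z5.835
G0 X0.000 Y0.000
G1 X27.332 Y0.000
G1 X27.332 Y27.874
G1 X0.000 Y27.874
G1 X0.000 Y0.000
; layer 3
G0 Z8.753
G0 X0.000 Y0.000
G1 X27.332 Y0.000
G1 X27.332 Y27.874
G1 X0.000 Y27.874
G1 X0.000 Y0.000
; layer 4
G0 Z11.670
G0 X0.000 Y0.000
G1 X27.332 Y0.000
G1 X27.332 Y27.874
G1 X0.000 Y27.874
G1 X0.000 Y0.000
; layer 5
G0 Z14.588
G0 X0.000 Y0.000
G1 X27.332 Y0.000
G1 X27.332 Y27.874
G1 X0.000 Y27.874
G1 X0.000 Y0.000
; layer 6
G0 Z17.505
G0 X0.000 Y0.000
G1 X27.332 Y0.000
G1 X27.332 Y27.874
G1 X0.000 Y27.874
G1 X0.000 Y0.000
; layer 7
G0 Z20.423
G0 X0.000 Y0.000
G1 X27.332 Y0.000
G1 X27.332 Y27.874
G1 X0.000 Y27.874
G1 X0.000 Y0.000
M2 ; end

The solid is a rectangular box, roughly 27.3 × 27.9 mm footprint and 20.4 mm tall. Slicing at Δz = 2.918 mm — 7 equal slices spanning the solid's height, so layer i sits at z = i·h/7 — gives 7 non-empty perimeters. Each is a 4-segment closed polygon; G0 lifts to the layer z and rapids to the start vertex, then G1 traces the edges.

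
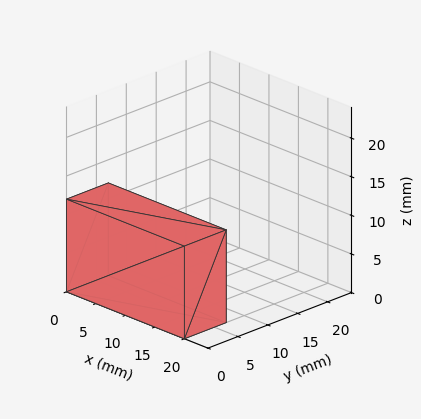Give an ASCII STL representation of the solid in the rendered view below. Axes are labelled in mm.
Reading the render: the shape is a rectangular box, roughly 20 × 7 mm footprint and 12 mm tall (dimensions read to the nearest mm from the axis ticks). For the STL, each face is triangulated and given an outward normal.

solid part
  facet normal 0.0000 0.0000 -1.0000
    outer loop
      vertex 20.0 7.0 0.0
      vertex 20.0 0.0 0.0
      vertex 0.0 0.0 0.0
    endloop
  endfacet
  facet normal 0.0000 0.0000 -1.0000
    outer loop
      vertex 0.0 7.0 0.0
      vertex 20.0 7.0 0.0
      vertex 0.0 0.0 0.0
    endloop
  endfacet
  facet normal 0.0000 0.0000 1.0000
    outer loop
      vertex 0.0 0.0 12.0
      vertex 20.0 0.0 12.0
      vertex 20.0 7.0 12.0
    endloop
  endfacet
  facet normal 0.0000 0.0000 1.0000
    outer loop
      vertex 0.0 0.0 12.0
      vertex 20.0 7.0 12.0
      vertex 0.0 7.0 12.0
    endloop
  endfacet
  facet normal 0.0000 -1.0000 0.0000
    outer loop
      vertex 0.0 0.0 0.0
      vertex 20.0 0.0 0.0
      vertex 20.0 0.0 12.0
    endloop
  endfacet
  facet normal 0.0000 -1.0000 0.0000
    outer loop
      vertex 0.0 0.0 0.0
      vertex 20.0 0.0 12.0
      vertex 0.0 0.0 12.0
    endloop
  endfacet
  facet normal 0.0000 1.0000 0.0000
    outer loop
      vertex 20.0 7.0 12.0
      vertex 20.0 7.0 0.0
      vertex 0.0 7.0 0.0
    endloop
  endfacet
  facet normal 0.0000 1.0000 0.0000
    outer loop
      vertex 0.0 7.0 12.0
      vertex 20.0 7.0 12.0
      vertex 0.0 7.0 0.0
    endloop
  endfacet
  facet normal -1.0000 0.0000 0.0000
    outer loop
      vertex 0.0 7.0 12.0
      vertex 0.0 7.0 0.0
      vertex 0.0 0.0 0.0
    endloop
  endfacet
  facet normal -1.0000 0.0000 0.0000
    outer loop
      vertex 0.0 0.0 12.0
      vertex 0.0 7.0 12.0
      vertex 0.0 0.0 0.0
    endloop
  endfacet
  facet normal 1.0000 0.0000 0.0000
    outer loop
      vertex 20.0 0.0 0.0
      vertex 20.0 7.0 0.0
      vertex 20.0 7.0 12.0
    endloop
  endfacet
  facet normal 1.0000 0.0000 0.0000
    outer loop
      vertex 20.0 0.0 0.0
      vertex 20.0 7.0 12.0
      vertex 20.0 0.0 12.0
    endloop
  endfacet
endsolid part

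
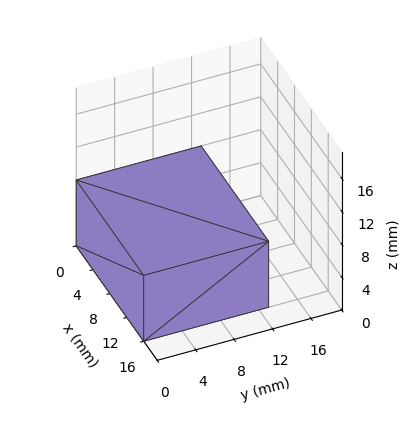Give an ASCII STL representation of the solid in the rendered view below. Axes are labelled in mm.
Reading the render: the shape is a rectangular box, roughly 16 × 13 mm footprint and 8 mm tall (dimensions read to the nearest mm from the axis ticks). For the STL, each face is triangulated and given an outward normal.

solid part
  facet normal 0.0000 0.0000 -1.0000
    outer loop
      vertex 16.00 13.00 0.00
      vertex 16.00 0.00 0.00
      vertex 0.00 0.00 0.00
    endloop
  endfacet
  facet normal 0.0000 0.0000 -1.0000
    outer loop
      vertex 0.00 13.00 0.00
      vertex 16.00 13.00 0.00
      vertex 0.00 0.00 0.00
    endloop
  endfacet
  facet normal 0.0000 0.0000 1.0000
    outer loop
      vertex 0.00 0.00 8.00
      vertex 16.00 0.00 8.00
      vertex 16.00 13.00 8.00
    endloop
  endfacet
  facet normal 0.0000 0.0000 1.0000
    outer loop
      vertex 0.00 0.00 8.00
      vertex 16.00 13.00 8.00
      vertex 0.00 13.00 8.00
    endloop
  endfacet
  facet normal 0.0000 -1.0000 0.0000
    outer loop
      vertex 0.00 0.00 0.00
      vertex 16.00 0.00 0.00
      vertex 16.00 0.00 8.00
    endloop
  endfacet
  facet normal 0.0000 -1.0000 0.0000
    outer loop
      vertex 0.00 0.00 0.00
      vertex 16.00 0.00 8.00
      vertex 0.00 0.00 8.00
    endloop
  endfacet
  facet normal 0.0000 1.0000 0.0000
    outer loop
      vertex 16.00 13.00 8.00
      vertex 16.00 13.00 0.00
      vertex 0.00 13.00 0.00
    endloop
  endfacet
  facet normal 0.0000 1.0000 0.0000
    outer loop
      vertex 0.00 13.00 8.00
      vertex 16.00 13.00 8.00
      vertex 0.00 13.00 0.00
    endloop
  endfacet
  facet normal -1.0000 0.0000 0.0000
    outer loop
      vertex 0.00 13.00 8.00
      vertex 0.00 13.00 0.00
      vertex 0.00 0.00 0.00
    endloop
  endfacet
  facet normal -1.0000 0.0000 0.0000
    outer loop
      vertex 0.00 0.00 8.00
      vertex 0.00 13.00 8.00
      vertex 0.00 0.00 0.00
    endloop
  endfacet
  facet normal 1.0000 0.0000 0.0000
    outer loop
      vertex 16.00 0.00 0.00
      vertex 16.00 13.00 0.00
      vertex 16.00 13.00 8.00
    endloop
  endfacet
  facet normal 1.0000 0.0000 0.0000
    outer loop
      vertex 16.00 0.00 0.00
      vertex 16.00 13.00 8.00
      vertex 16.00 0.00 8.00
    endloop
  endfacet
endsolid part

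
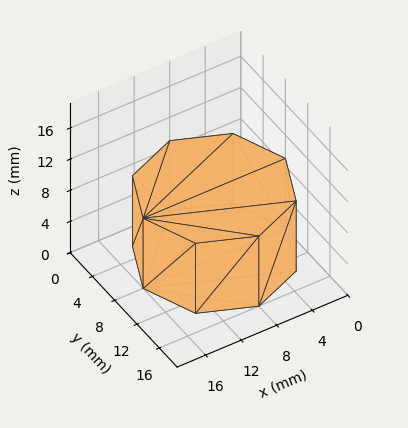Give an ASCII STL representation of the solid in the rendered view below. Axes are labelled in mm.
Reading the render: the shape is a regular 8-sided prism (a cylinder approximated with 8 flat sides), circumscribed radius ≈ 8 mm, height ≈ 9 mm (dimensions read to the nearest mm from the axis ticks). For the STL, each face is triangulated and given an outward normal.

solid part
  facet normal 0.0000 0.0000 -1.0000
    outer loop
      vertex 8.000 16.000 0.000
      vertex 13.657 13.657 0.000
      vertex 16.000 8.000 0.000
    endloop
  endfacet
  facet normal 0.0000 0.0000 -1.0000
    outer loop
      vertex 2.343 13.657 0.000
      vertex 8.000 16.000 0.000
      vertex 16.000 8.000 0.000
    endloop
  endfacet
  facet normal 0.0000 0.0000 -1.0000
    outer loop
      vertex 0.000 8.000 0.000
      vertex 2.343 13.657 0.000
      vertex 16.000 8.000 0.000
    endloop
  endfacet
  facet normal 0.0000 0.0000 -1.0000
    outer loop
      vertex 2.343 2.343 0.000
      vertex 0.000 8.000 0.000
      vertex 16.000 8.000 0.000
    endloop
  endfacet
  facet normal 0.0000 0.0000 -1.0000
    outer loop
      vertex 8.000 0.000 0.000
      vertex 2.343 2.343 0.000
      vertex 16.000 8.000 0.000
    endloop
  endfacet
  facet normal 0.0000 0.0000 -1.0000
    outer loop
      vertex 13.657 2.343 0.000
      vertex 8.000 0.000 0.000
      vertex 16.000 8.000 0.000
    endloop
  endfacet
  facet normal 0.0000 0.0000 1.0000
    outer loop
      vertex 16.000 8.000 9.000
      vertex 13.657 13.657 9.000
      vertex 8.000 16.000 9.000
    endloop
  endfacet
  facet normal 0.0000 0.0000 1.0000
    outer loop
      vertex 16.000 8.000 9.000
      vertex 8.000 16.000 9.000
      vertex 2.343 13.657 9.000
    endloop
  endfacet
  facet normal 0.0000 0.0000 1.0000
    outer loop
      vertex 16.000 8.000 9.000
      vertex 2.343 13.657 9.000
      vertex 0.000 8.000 9.000
    endloop
  endfacet
  facet normal 0.0000 0.0000 1.0000
    outer loop
      vertex 16.000 8.000 9.000
      vertex 0.000 8.000 9.000
      vertex 2.343 2.343 9.000
    endloop
  endfacet
  facet normal 0.0000 0.0000 1.0000
    outer loop
      vertex 16.000 8.000 9.000
      vertex 2.343 2.343 9.000
      vertex 8.000 0.000 9.000
    endloop
  endfacet
  facet normal 0.0000 0.0000 1.0000
    outer loop
      vertex 16.000 8.000 9.000
      vertex 8.000 0.000 9.000
      vertex 13.657 2.343 9.000
    endloop
  endfacet
  facet normal 0.9239 0.3827 0.0000
    outer loop
      vertex 16.000 8.000 0.000
      vertex 13.657 13.657 0.000
      vertex 13.657 13.657 9.000
    endloop
  endfacet
  facet normal 0.9239 0.3827 0.0000
    outer loop
      vertex 16.000 8.000 0.000
      vertex 13.657 13.657 9.000
      vertex 16.000 8.000 9.000
    endloop
  endfacet
  facet normal 0.3827 0.9239 0.0000
    outer loop
      vertex 13.657 13.657 0.000
      vertex 8.000 16.000 0.000
      vertex 8.000 16.000 9.000
    endloop
  endfacet
  facet normal 0.3827 0.9239 0.0000
    outer loop
      vertex 13.657 13.657 0.000
      vertex 8.000 16.000 9.000
      vertex 13.657 13.657 9.000
    endloop
  endfacet
  facet normal -0.3827 0.9239 0.0000
    outer loop
      vertex 8.000 16.000 0.000
      vertex 2.343 13.657 0.000
      vertex 2.343 13.657 9.000
    endloop
  endfacet
  facet normal -0.3827 0.9239 0.0000
    outer loop
      vertex 8.000 16.000 0.000
      vertex 2.343 13.657 9.000
      vertex 8.000 16.000 9.000
    endloop
  endfacet
  facet normal -0.9239 0.3827 0.0000
    outer loop
      vertex 2.343 13.657 0.000
      vertex 0.000 8.000 0.000
      vertex 0.000 8.000 9.000
    endloop
  endfacet
  facet normal -0.9239 0.3827 0.0000
    outer loop
      vertex 2.343 13.657 0.000
      vertex 0.000 8.000 9.000
      vertex 2.343 13.657 9.000
    endloop
  endfacet
  facet normal -0.9239 -0.3827 0.0000
    outer loop
      vertex 0.000 8.000 0.000
      vertex 2.343 2.343 0.000
      vertex 2.343 2.343 9.000
    endloop
  endfacet
  facet normal -0.9239 -0.3827 0.0000
    outer loop
      vertex 0.000 8.000 0.000
      vertex 2.343 2.343 9.000
      vertex 0.000 8.000 9.000
    endloop
  endfacet
  facet normal -0.3827 -0.9239 0.0000
    outer loop
      vertex 2.343 2.343 0.000
      vertex 8.000 0.000 0.000
      vertex 8.000 0.000 9.000
    endloop
  endfacet
  facet normal -0.3827 -0.9239 0.0000
    outer loop
      vertex 2.343 2.343 0.000
      vertex 8.000 0.000 9.000
      vertex 2.343 2.343 9.000
    endloop
  endfacet
  facet normal 0.3827 -0.9239 0.0000
    outer loop
      vertex 8.000 0.000 0.000
      vertex 13.657 2.343 0.000
      vertex 13.657 2.343 9.000
    endloop
  endfacet
  facet normal 0.3827 -0.9239 0.0000
    outer loop
      vertex 8.000 0.000 0.000
      vertex 13.657 2.343 9.000
      vertex 8.000 0.000 9.000
    endloop
  endfacet
  facet normal 0.9239 -0.3827 0.0000
    outer loop
      vertex 13.657 2.343 0.000
      vertex 16.000 8.000 0.000
      vertex 16.000 8.000 9.000
    endloop
  endfacet
  facet normal 0.9239 -0.3827 0.0000
    outer loop
      vertex 13.657 2.343 0.000
      vertex 16.000 8.000 9.000
      vertex 13.657 2.343 9.000
    endloop
  endfacet
endsolid part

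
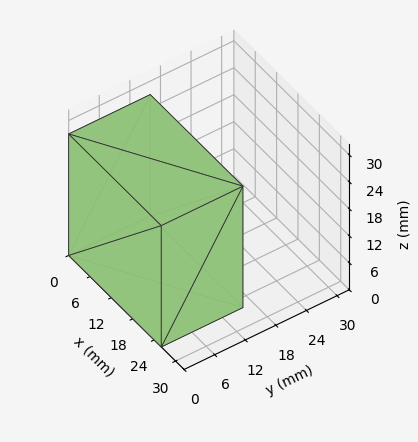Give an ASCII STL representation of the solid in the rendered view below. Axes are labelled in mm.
Reading the render: the shape is a rectangular box, roughly 26 × 16 mm footprint and 27 mm tall (dimensions read to the nearest mm from the axis ticks). For the STL, each face is triangulated and given an outward normal.

solid part
  facet normal 0.0000 0.0000 -1.0000
    outer loop
      vertex 26.000 16.000 0.000
      vertex 26.000 0.000 0.000
      vertex 0.000 0.000 0.000
    endloop
  endfacet
  facet normal 0.0000 0.0000 -1.0000
    outer loop
      vertex 0.000 16.000 0.000
      vertex 26.000 16.000 0.000
      vertex 0.000 0.000 0.000
    endloop
  endfacet
  facet normal 0.0000 0.0000 1.0000
    outer loop
      vertex 0.000 0.000 27.000
      vertex 26.000 0.000 27.000
      vertex 26.000 16.000 27.000
    endloop
  endfacet
  facet normal 0.0000 0.0000 1.0000
    outer loop
      vertex 0.000 0.000 27.000
      vertex 26.000 16.000 27.000
      vertex 0.000 16.000 27.000
    endloop
  endfacet
  facet normal 0.0000 -1.0000 0.0000
    outer loop
      vertex 0.000 0.000 0.000
      vertex 26.000 0.000 0.000
      vertex 26.000 0.000 27.000
    endloop
  endfacet
  facet normal 0.0000 -1.0000 0.0000
    outer loop
      vertex 0.000 0.000 0.000
      vertex 26.000 0.000 27.000
      vertex 0.000 0.000 27.000
    endloop
  endfacet
  facet normal 0.0000 1.0000 0.0000
    outer loop
      vertex 26.000 16.000 27.000
      vertex 26.000 16.000 0.000
      vertex 0.000 16.000 0.000
    endloop
  endfacet
  facet normal 0.0000 1.0000 0.0000
    outer loop
      vertex 0.000 16.000 27.000
      vertex 26.000 16.000 27.000
      vertex 0.000 16.000 0.000
    endloop
  endfacet
  facet normal -1.0000 0.0000 0.0000
    outer loop
      vertex 0.000 16.000 27.000
      vertex 0.000 16.000 0.000
      vertex 0.000 0.000 0.000
    endloop
  endfacet
  facet normal -1.0000 0.0000 0.0000
    outer loop
      vertex 0.000 0.000 27.000
      vertex 0.000 16.000 27.000
      vertex 0.000 0.000 0.000
    endloop
  endfacet
  facet normal 1.0000 0.0000 0.0000
    outer loop
      vertex 26.000 0.000 0.000
      vertex 26.000 16.000 0.000
      vertex 26.000 16.000 27.000
    endloop
  endfacet
  facet normal 1.0000 0.0000 0.0000
    outer loop
      vertex 26.000 0.000 0.000
      vertex 26.000 16.000 27.000
      vertex 26.000 0.000 27.000
    endloop
  endfacet
endsolid part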